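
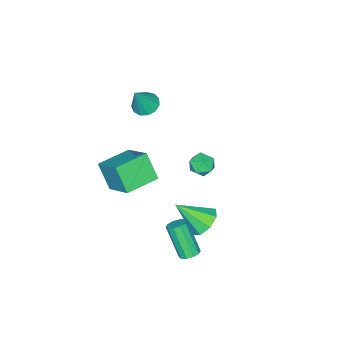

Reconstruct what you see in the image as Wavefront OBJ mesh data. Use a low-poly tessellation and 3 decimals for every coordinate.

v 1.597 4.597 -0.174
v 2.103 5.342 0.261
v 2.403 3.263 1.174
v 1.411 5.237 0.572
v 0.828 4.758 0.445
v 0.696 4.184 -0.043
v 1.091 3.852 -0.608
v 1.783 3.957 -0.919
v 2.366 4.436 -0.793
v 2.499 5.01 -0.304
v -2.909 -3.003 2.128
v -2.214 -3.284 1.748
v -2.011 -3.037 3.792
v -2.187 -2.811 1.743
v -2.39 -2.4 1.861
v -2.756 -2.18 2.063
v -3.172 -2.221 2.286
v -3.503 -2.511 2.459
v -3.646 -2.957 2.528
v -3.555 -3.418 2.469
v -3.259 -3.747 2.302
v -2.851 -3.84 2.08
v -2.462 -3.667 1.874
v 2.177 4.072 -3.011
v 2.613 3.682 -3.185
v 2.379 2.599 -1.343
v 1.943 2.988 -1.169
v 2.777 3.965 -2.998
v 2.544 2.881 -1.156
v 2.712 4.289 -2.815
v 2.479 3.205 -0.973
v 2.443 4.53 -2.708
v 2.209 3.446 -0.866
v 2.072 4.596 -2.716
v 1.838 3.512 -0.874
v 1.741 4.461 -2.837
v 1.507 3.378 -0.995
v 1.576 4.179 -3.024
v 1.343 3.095 -1.182
v 1.641 3.855 -3.207
v 1.408 2.771 -1.365
v 1.911 3.614 -3.314
v 1.677 2.53 -1.472
v 2.282 3.548 -3.306
v 2.048 2.464 -1.464
v -0.565 -2.353 0.104
v -0.02 -0.623 1.314
v -0.338 -1.372 -1.4
v 0.206 0.358 -0.19
v 1.394 -2.918 0.03
v 1.938 -1.188 1.24
v 1.62 -1.937 -1.474
v 2.165 -0.207 -0.264
v -4.232 0.839 -1.651
v -3.573 1.173 -2.095
v -3.907 -0.433 -2.125
v -3.248 -0.099 -2.569
v -3.22 -0.12 -1.707
v -3.421 0.666 -1.415
v -4.059 0.074 -2.805
v -4.26 0.86 -2.513
v -3.466 0.7 -2.809
v -2.948 0.58 -2.13
v -4.532 0.16 -2.09
v -4.014 0.04 -1.411
f 2 1 4
f 2 4 3
f 4 1 5
f 4 5 3
f 5 1 6
f 5 6 3
f 6 1 7
f 6 7 3
f 7 1 8
f 7 8 3
f 8 1 9
f 8 9 3
f 9 1 10
f 9 10 3
f 10 1 2
f 10 2 3
f 12 11 14
f 12 14 13
f 14 11 15
f 14 15 13
f 15 11 16
f 15 16 13
f 16 11 17
f 16 17 13
f 17 11 18
f 17 18 13
f 18 11 19
f 18 19 13
f 19 11 20
f 19 20 13
f 20 11 21
f 20 21 13
f 21 11 22
f 21 22 13
f 22 11 23
f 22 23 13
f 23 11 12
f 23 12 13
f 25 24 28
f 25 28 26
f 26 28 29
f 26 29 27
f 28 24 30
f 28 30 29
f 29 30 31
f 29 31 27
f 30 24 32
f 30 32 31
f 31 32 33
f 31 33 27
f 32 24 34
f 32 34 33
f 33 34 35
f 33 35 27
f 34 24 36
f 34 36 35
f 35 36 37
f 35 37 27
f 36 24 38
f 36 38 37
f 37 38 39
f 37 39 27
f 38 24 40
f 38 40 39
f 39 40 41
f 39 41 27
f 40 24 42
f 40 42 41
f 41 42 43
f 41 43 27
f 42 24 44
f 42 44 43
f 43 44 45
f 43 45 27
f 44 24 25
f 44 25 45
f 45 25 26
f 45 26 27
f 47 49 46
f 50 47 46
f 46 49 48
f 48 50 46
f 47 53 49
f 51 47 50
f 51 53 47
f 49 53 48
f 52 50 48
f 48 53 52
f 52 51 50
f 53 51 52
f 54 65 59
f 54 59 55
f 54 55 61
f 54 61 64
f 54 64 65
f 55 59 63
f 59 65 58
f 65 64 56
f 64 61 60
f 61 55 62
f 57 63 58
f 57 58 56
f 57 56 60
f 57 60 62
f 57 62 63
f 58 63 59
f 56 58 65
f 60 56 64
f 62 60 61
f 63 62 55



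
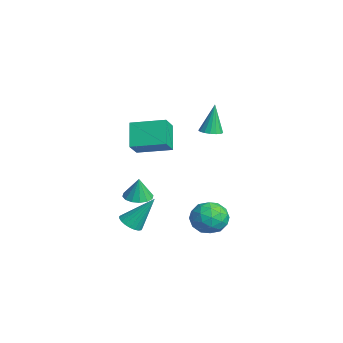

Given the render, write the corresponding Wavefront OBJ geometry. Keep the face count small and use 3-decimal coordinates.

v -0.734 -3.921 1.56
v -1.856 -3.618 2.745
v 0.127 -2.225 1.942
v -0.995 -1.922 3.127
v -0.005 -4.478 2.393
v -1.127 -4.175 3.578
v 0.856 -2.782 2.775
v -0.266 -2.479 3.96
v -3.61 0.941 1.125
v -3.168 0.462 1.28
v -3.91 1.259 2.975
v -2.99 0.728 1.263
v -2.954 1.043 1.215
v -3.068 1.335 1.146
v -3.306 1.536 1.073
v -3.614 1.602 1.011
v -3.921 1.516 0.976
v -4.157 1.298 0.975
v -4.267 0.999 1.009
v -4.227 0.686 1.069
v -4.045 0.432 1.142
v -3.764 0.295 1.211
v -3.447 0.306 1.261
v -4.004 -3.015 -3.462
v -3.177 -3.138 -3.537
v -3.876 -2.985 -2.098
v -3.228 -2.706 -3.542
v -3.487 -2.357 -3.526
v -3.884 -2.185 -3.492
v -4.314 -2.235 -3.45
v -4.661 -2.494 -3.411
v -4.832 -2.893 -3.386
v -4.781 -3.325 -3.381
v -4.522 -3.674 -3.398
v -4.125 -3.846 -3.432
v -3.695 -3.796 -3.473
v -3.348 -3.537 -3.512
v -2.184 -3.899 -4.432
v -1.537 -3.644 -4.713
v -1.896 -2.661 -2.648
v -1.742 -3.437 -4.824
v -2.023 -3.309 -4.867
v -2.332 -3.284 -4.835
v -2.616 -3.364 -4.733
v -2.824 -3.538 -4.579
v -2.923 -3.773 -4.4
v -2.893 -4.031 -4.226
v -2.741 -4.265 -4.088
v -2.492 -4.436 -4.009
v -2.19 -4.514 -4.004
v -1.887 -4.486 -4.072
v -1.636 -4.356 -4.203
v -1.479 -4.147 -4.373
v -1.444 -3.895 -4.554
v -0.457 1.032 -3.847
v 0.289 0.284 -4.234
v -1.589 -0.324 -3.406
v -0.843 -1.072 -3.793
v -0.62 -0.487 -2.858
v 0.079 0.351 -3.131
v -1.379 -0.391 -4.509
v -0.68 0.447 -4.782
v -0.281 -0.595 -4.643
v 0.188 -0.655 -3.623
v -1.488 0.615 -4.017
v -1.019 0.555 -2.997
v 0.015 0.777 -4.079
v -1.315 -0.817 -3.561
v -1.184 -0.473 -3.011
v -0.746 -0.913 -3.239
v -0.108 0.816 -3.431
v 0.331 0.377 -3.658
v -0.204 -0.077 -2.849
v -1.631 -0.417 -3.982
v -1.192 -0.856 -4.209
v -0.554 0.873 -4.401
v -0.116 0.433 -4.629
v -1.096 0.037 -4.791
v 0.118 -0.18 -4.547
v -0.547 -0.977 -4.288
v -0.862 -0.576 -4.709
v -0.451 -0.084 -4.869
v 0.394 -0.215 -3.947
v -0.271 -1.012 -3.688
v -0.14 -0.668 -3.138
v 0.271 -0.175 -3.299
v 0.059 -0.732 -4.188
v -1.029 0.972 -3.952
v -1.694 0.175 -3.693
v -1.571 0.135 -4.341
v -1.16 0.628 -4.502
v -0.753 0.937 -3.352
v -1.418 0.14 -3.093
v -0.849 0.044 -2.771
v -0.438 0.536 -2.931
v -1.359 0.692 -3.452
f 2 4 1
f 5 2 1
f 1 4 3
f 3 5 1
f 2 8 4
f 6 2 5
f 6 8 2
f 4 8 3
f 7 5 3
f 3 8 7
f 7 6 5
f 8 6 7
f 10 9 12
f 10 12 11
f 12 9 13
f 12 13 11
f 13 9 14
f 13 14 11
f 14 9 15
f 14 15 11
f 15 9 16
f 15 16 11
f 16 9 17
f 16 17 11
f 17 9 18
f 17 18 11
f 18 9 19
f 18 19 11
f 19 9 20
f 19 20 11
f 20 9 21
f 20 21 11
f 21 9 22
f 21 22 11
f 22 9 23
f 22 23 11
f 23 9 10
f 23 10 11
f 25 24 27
f 25 27 26
f 27 24 28
f 27 28 26
f 28 24 29
f 28 29 26
f 29 24 30
f 29 30 26
f 30 24 31
f 30 31 26
f 31 24 32
f 31 32 26
f 32 24 33
f 32 33 26
f 33 24 34
f 33 34 26
f 34 24 35
f 34 35 26
f 35 24 36
f 35 36 26
f 36 24 37
f 36 37 26
f 37 24 25
f 37 25 26
f 39 38 41
f 39 41 40
f 41 38 42
f 41 42 40
f 42 38 43
f 42 43 40
f 43 38 44
f 43 44 40
f 44 38 45
f 44 45 40
f 45 38 46
f 45 46 40
f 46 38 47
f 46 47 40
f 47 38 48
f 47 48 40
f 48 38 49
f 48 49 40
f 49 38 50
f 49 50 40
f 50 38 51
f 50 51 40
f 51 38 52
f 51 52 40
f 52 38 53
f 52 53 40
f 53 38 54
f 53 54 40
f 54 38 39
f 54 39 40
f 55 92 71
f 92 66 95
f 71 95 60
f 92 95 71
f 55 71 67
f 71 60 72
f 67 72 56
f 71 72 67
f 55 67 76
f 67 56 77
f 76 77 62
f 67 77 76
f 55 76 88
f 76 62 91
f 88 91 65
f 76 91 88
f 55 88 92
f 88 65 96
f 92 96 66
f 88 96 92
f 56 72 83
f 72 60 86
f 83 86 64
f 72 86 83
f 60 95 73
f 95 66 94
f 73 94 59
f 95 94 73
f 66 96 93
f 96 65 89
f 93 89 57
f 96 89 93
f 65 91 90
f 91 62 78
f 90 78 61
f 91 78 90
f 62 77 82
f 77 56 79
f 82 79 63
f 77 79 82
f 58 84 70
f 84 64 85
f 70 85 59
f 84 85 70
f 58 70 68
f 70 59 69
f 68 69 57
f 70 69 68
f 58 68 75
f 68 57 74
f 75 74 61
f 68 74 75
f 58 75 80
f 75 61 81
f 80 81 63
f 75 81 80
f 58 80 84
f 80 63 87
f 84 87 64
f 80 87 84
f 59 85 73
f 85 64 86
f 73 86 60
f 85 86 73
f 57 69 93
f 69 59 94
f 93 94 66
f 69 94 93
f 61 74 90
f 74 57 89
f 90 89 65
f 74 89 90
f 63 81 82
f 81 61 78
f 82 78 62
f 81 78 82
f 64 87 83
f 87 63 79
f 83 79 56
f 87 79 83



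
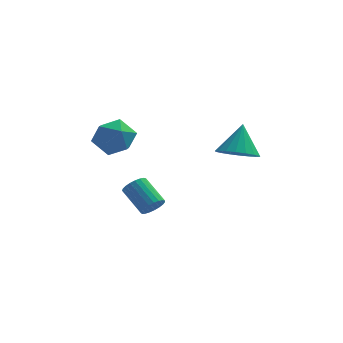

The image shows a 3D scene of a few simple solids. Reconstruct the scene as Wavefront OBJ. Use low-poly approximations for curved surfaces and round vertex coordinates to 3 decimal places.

v -2.341 -0.246 2.975
v -1.74 -0.517 2.419
v -3.34 -0.583 2.061
v -2.739 -0.854 1.505
v -2.883 -1.295 2.232
v -2.266 -1.086 2.797
v -2.814 -0.014 1.683
v -2.197 0.195 2.248
v -2.033 -0.374 1.62
v -2.076 -1.165 1.96
v -3.004 0.065 2.52
v -3.047 -0.726 2.86
v 1.779 -0.263 1.254
v 2.531 -0.562 1.306
v 1.981 0.443 2.386
v 2.577 -0.262 1.111
v 2.465 0.037 0.944
v 2.217 0.277 0.839
v 1.883 0.41 0.815
v 1.528 0.409 0.879
v 1.223 0.276 1.016
v 1.028 0.035 1.201
v 0.982 -0.265 1.396
v 1.094 -0.564 1.563
v 1.341 -0.804 1.669
v 1.676 -0.936 1.692
v 2.031 -0.936 1.629
v 2.336 -0.802 1.491
v -1.199 -0.349 -1.409
v -0.857 -0.386 -1.033
v -1.538 0.412 -0.335
v -1.881 0.449 -0.711
v -0.782 -0.223 -1.145
v -1.463 0.575 -0.447
v -0.778 -0.082 -1.303
v -1.459 0.716 -0.605
v -0.848 0.013 -1.48
v -1.529 0.811 -0.782
v -0.978 0.046 -1.644
v -1.659 0.844 -0.946
v -1.146 0.01 -1.767
v -1.827 0.808 -1.069
v -1.324 -0.088 -1.829
v -2.005 0.71 -1.131
v -1.48 -0.231 -1.818
v -2.161 0.567 -1.12
v -1.588 -0.394 -1.736
v -2.269 0.403 -1.038
v -1.628 -0.55 -1.598
v -2.31 0.248 -0.9
v -1.595 -0.671 -1.427
v -2.276 0.127 -0.729
v -1.493 -0.736 -1.253
v -2.174 0.062 -0.555
v -1.34 -0.734 -1.106
v -2.021 0.064 -0.408
v -1.163 -0.666 -1.011
v -1.844 0.132 -0.313
v -0.992 -0.543 -0.985
v -1.673 0.255 -0.287
f 1 12 6
f 1 6 2
f 1 2 8
f 1 8 11
f 1 11 12
f 2 6 10
f 6 12 5
f 12 11 3
f 11 8 7
f 8 2 9
f 4 10 5
f 4 5 3
f 4 3 7
f 4 7 9
f 4 9 10
f 5 10 6
f 3 5 12
f 7 3 11
f 9 7 8
f 10 9 2
f 14 13 16
f 14 16 15
f 16 13 17
f 16 17 15
f 17 13 18
f 17 18 15
f 18 13 19
f 18 19 15
f 19 13 20
f 19 20 15
f 20 13 21
f 20 21 15
f 21 13 22
f 21 22 15
f 22 13 23
f 22 23 15
f 23 13 24
f 23 24 15
f 24 13 25
f 24 25 15
f 25 13 26
f 25 26 15
f 26 13 27
f 26 27 15
f 27 13 28
f 27 28 15
f 28 13 14
f 28 14 15
f 30 29 33
f 30 33 31
f 31 33 34
f 31 34 32
f 33 29 35
f 33 35 34
f 34 35 36
f 34 36 32
f 35 29 37
f 35 37 36
f 36 37 38
f 36 38 32
f 37 29 39
f 37 39 38
f 38 39 40
f 38 40 32
f 39 29 41
f 39 41 40
f 40 41 42
f 40 42 32
f 41 29 43
f 41 43 42
f 42 43 44
f 42 44 32
f 43 29 45
f 43 45 44
f 44 45 46
f 44 46 32
f 45 29 47
f 45 47 46
f 46 47 48
f 46 48 32
f 47 29 49
f 47 49 48
f 48 49 50
f 48 50 32
f 49 29 51
f 49 51 50
f 50 51 52
f 50 52 32
f 51 29 53
f 51 53 52
f 52 53 54
f 52 54 32
f 53 29 55
f 53 55 54
f 54 55 56
f 54 56 32
f 55 29 57
f 55 57 56
f 56 57 58
f 56 58 32
f 57 29 59
f 57 59 58
f 58 59 60
f 58 60 32
f 59 29 30
f 59 30 60
f 60 30 31
f 60 31 32



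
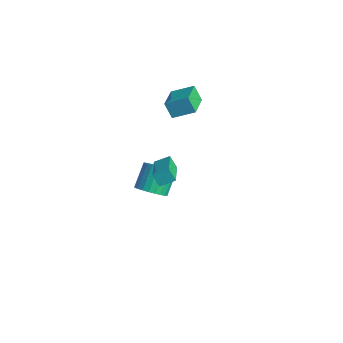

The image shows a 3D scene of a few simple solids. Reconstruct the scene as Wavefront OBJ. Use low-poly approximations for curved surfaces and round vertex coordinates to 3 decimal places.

v -1.506 -0.326 -4.19
v -0.6 -0.142 -3.865
v -1.268 0.811 -2.545
v -2.174 0.626 -2.87
v -0.655 0.152 -4.105
v -1.323 1.104 -2.784
v -0.839 0.372 -4.357
v -1.507 1.325 -3.036
v -1.125 0.487 -4.584
v -1.793 1.439 -3.263
v -1.469 0.477 -4.751
v -2.137 1.429 -3.43
v -1.818 0.345 -4.832
v -2.486 1.298 -3.512
v -2.12 0.111 -4.816
v -2.788 1.064 -3.496
v -2.329 -0.189 -4.705
v -2.997 0.763 -3.384
v -2.412 -0.511 -4.515
v -3.08 0.442 -3.195
v -2.357 -0.804 -4.276
v -3.025 0.148 -2.955
v -2.173 -1.025 -4.024
v -2.841 -0.072 -2.703
v -1.887 -1.139 -3.797
v -2.555 -0.187 -2.476
v -1.543 -1.129 -3.63
v -2.211 -0.177 -2.309
v -1.194 -0.998 -3.548
v -1.862 -0.045 -2.228
v -0.892 -0.764 -3.564
v -1.56 0.189 -2.244
v -0.683 -0.463 -3.676
v -1.351 0.489 -2.355
v -2.238 1.431 1.11
v -2.7 1.189 2.101
v -3.678 2.61 0.727
v -4.14 2.368 1.718
v -1.5 2.532 1.722
v -1.962 2.29 2.713
v -2.94 3.711 1.339
v -3.402 3.469 2.33
v 4.408 -3.226 3.052
v 4.712 -2.44 3.445
v 2.689 -2.253 2.434
v 2.993 -1.467 2.827
v 4.787 -3.013 2.333
v 5.091 -2.227 2.726
v 3.068 -2.04 1.715
v 3.372 -1.254 2.108
f 2 1 5
f 2 5 3
f 3 5 6
f 3 6 4
f 5 1 7
f 5 7 6
f 6 7 8
f 6 8 4
f 7 1 9
f 7 9 8
f 8 9 10
f 8 10 4
f 9 1 11
f 9 11 10
f 10 11 12
f 10 12 4
f 11 1 13
f 11 13 12
f 12 13 14
f 12 14 4
f 13 1 15
f 13 15 14
f 14 15 16
f 14 16 4
f 15 1 17
f 15 17 16
f 16 17 18
f 16 18 4
f 17 1 19
f 17 19 18
f 18 19 20
f 18 20 4
f 19 1 21
f 19 21 20
f 20 21 22
f 20 22 4
f 21 1 23
f 21 23 22
f 22 23 24
f 22 24 4
f 23 1 25
f 23 25 24
f 24 25 26
f 24 26 4
f 25 1 27
f 25 27 26
f 26 27 28
f 26 28 4
f 27 1 29
f 27 29 28
f 28 29 30
f 28 30 4
f 29 1 31
f 29 31 30
f 30 31 32
f 30 32 4
f 31 1 33
f 31 33 32
f 32 33 34
f 32 34 4
f 33 1 2
f 33 2 34
f 34 2 3
f 34 3 4
f 36 38 35
f 39 36 35
f 35 38 37
f 37 39 35
f 36 42 38
f 40 36 39
f 40 42 36
f 38 42 37
f 41 39 37
f 37 42 41
f 41 40 39
f 42 40 41
f 44 46 43
f 47 44 43
f 43 46 45
f 45 47 43
f 44 50 46
f 48 44 47
f 48 50 44
f 46 50 45
f 49 47 45
f 45 50 49
f 49 48 47
f 50 48 49



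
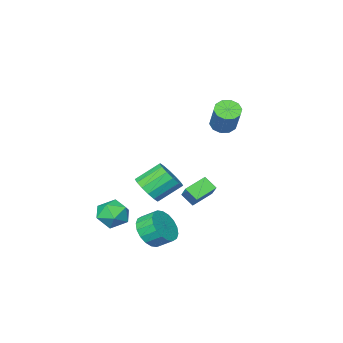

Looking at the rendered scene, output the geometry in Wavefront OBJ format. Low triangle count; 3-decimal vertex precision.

v -3.474 -0.97 1.807
v -3.018 -0.639 1.374
v -2.411 0.441 2.841
v -2.866 0.11 3.273
v -3.397 -0.417 1.368
v -2.79 0.663 2.835
v -3.805 -0.407 1.529
v -3.198 0.673 2.996
v -4.086 -0.611 1.796
v -3.479 0.469 3.263
v -4.134 -0.953 2.068
v -3.526 0.127 3.534
v -3.929 -1.301 2.239
v -3.322 -0.221 3.706
v -3.55 -1.523 2.245
v -2.943 -0.443 3.712
v -3.142 -1.533 2.084
v -2.535 -0.453 3.551
v -2.861 -1.329 1.817
v -2.254 -0.249 3.284
v -2.814 -0.987 1.546
v -2.206 0.093 3.012
v 2.261 0.41 -3.56
v 3.149 0.877 -3.441
v 2.706 1.577 -2.881
v 1.819 1.11 -3
v 2.984 1.069 -3.812
v 2.541 1.769 -3.252
v 2.675 1.131 -4.133
v 2.233 1.831 -3.573
v 2.285 1.051 -4.341
v 1.842 1.75 -3.78
v 1.89 0.843 -4.394
v 1.447 1.543 -3.833
v 1.568 0.549 -4.282
v 1.126 1.249 -3.721
v 1.384 0.228 -4.027
v 0.941 0.928 -3.466
v 1.374 -0.057 -3.679
v 0.931 0.643 -3.119
v 1.539 -0.249 -3.308
v 1.096 0.451 -2.748
v 1.847 -0.311 -2.987
v 1.405 0.389 -2.427
v 2.238 -0.23 -2.78
v 1.795 0.469 -2.219
v 2.633 -0.023 -2.727
v 2.19 0.677 -2.166
v 2.954 0.271 -2.839
v 2.512 0.971 -2.278
v 3.139 0.592 -3.094
v 2.696 1.292 -2.533
v -0.704 -3.699 -3.14
v -0.289 -4.145 -2.398
v -1.461 -3.607 -1.418
v -1.876 -3.161 -2.16
v -0.086 -3.692 -2.405
v -1.259 -3.154 -1.425
v -0.049 -3.24 -2.608
v -1.222 -2.702 -1.629
v -0.187 -2.911 -2.955
v -1.36 -2.373 -1.975
v -0.464 -2.794 -3.35
v -1.637 -2.255 -2.371
v -0.805 -2.919 -3.69
v -1.977 -2.38 -2.71
v -1.119 -3.253 -3.882
v -2.291 -2.715 -2.902
v -1.321 -3.706 -3.875
v -2.494 -3.168 -2.895
v -1.358 -4.158 -3.671
v -2.531 -3.62 -2.692
v -1.22 -4.487 -3.325
v -2.393 -3.949 -2.345
v -0.943 -4.605 -2.929
v -2.116 -4.066 -1.95
v -0.603 -4.48 -2.59
v -1.775 -3.941 -1.61
v 1.034 -2.902 -3.736
v 1.616 -2.355 -3.153
v 2.324 -3.605 -4.367
v 2.906 -3.058 -3.784
v 2.336 -3.763 -3.391
v 1.539 -3.329 -3.001
v 2.401 -2.631 -4.519
v 1.604 -2.197 -4.129
v 2.461 -2.188 -3.637
v 2.421 -2.888 -2.94
v 1.519 -3.072 -4.58
v 1.479 -3.772 -3.883
v -0.467 0.985 -0.81
v 0.076 1.98 0.126
v -0.664 1.613 -1.363
v -0.121 2.608 -0.428
v 0.641 0.872 -1.332
v 1.184 1.867 -0.397
v 0.444 1.5 -1.886
v 0.987 2.495 -0.95
f 2 1 5
f 2 5 3
f 3 5 6
f 3 6 4
f 5 1 7
f 5 7 6
f 6 7 8
f 6 8 4
f 7 1 9
f 7 9 8
f 8 9 10
f 8 10 4
f 9 1 11
f 9 11 10
f 10 11 12
f 10 12 4
f 11 1 13
f 11 13 12
f 12 13 14
f 12 14 4
f 13 1 15
f 13 15 14
f 14 15 16
f 14 16 4
f 15 1 17
f 15 17 16
f 16 17 18
f 16 18 4
f 17 1 19
f 17 19 18
f 18 19 20
f 18 20 4
f 19 1 21
f 19 21 20
f 20 21 22
f 20 22 4
f 21 1 2
f 21 2 22
f 22 2 3
f 22 3 4
f 24 23 27
f 24 27 25
f 25 27 28
f 25 28 26
f 27 23 29
f 27 29 28
f 28 29 30
f 28 30 26
f 29 23 31
f 29 31 30
f 30 31 32
f 30 32 26
f 31 23 33
f 31 33 32
f 32 33 34
f 32 34 26
f 33 23 35
f 33 35 34
f 34 35 36
f 34 36 26
f 35 23 37
f 35 37 36
f 36 37 38
f 36 38 26
f 37 23 39
f 37 39 38
f 38 39 40
f 38 40 26
f 39 23 41
f 39 41 40
f 40 41 42
f 40 42 26
f 41 23 43
f 41 43 42
f 42 43 44
f 42 44 26
f 43 23 45
f 43 45 44
f 44 45 46
f 44 46 26
f 45 23 47
f 45 47 46
f 46 47 48
f 46 48 26
f 47 23 49
f 47 49 48
f 48 49 50
f 48 50 26
f 49 23 51
f 49 51 50
f 50 51 52
f 50 52 26
f 51 23 24
f 51 24 52
f 52 24 25
f 52 25 26
f 54 53 57
f 54 57 55
f 55 57 58
f 55 58 56
f 57 53 59
f 57 59 58
f 58 59 60
f 58 60 56
f 59 53 61
f 59 61 60
f 60 61 62
f 60 62 56
f 61 53 63
f 61 63 62
f 62 63 64
f 62 64 56
f 63 53 65
f 63 65 64
f 64 65 66
f 64 66 56
f 65 53 67
f 65 67 66
f 66 67 68
f 66 68 56
f 67 53 69
f 67 69 68
f 68 69 70
f 68 70 56
f 69 53 71
f 69 71 70
f 70 71 72
f 70 72 56
f 71 53 73
f 71 73 72
f 72 73 74
f 72 74 56
f 73 53 75
f 73 75 74
f 74 75 76
f 74 76 56
f 75 53 77
f 75 77 76
f 76 77 78
f 76 78 56
f 77 53 54
f 77 54 78
f 78 54 55
f 78 55 56
f 79 90 84
f 79 84 80
f 79 80 86
f 79 86 89
f 79 89 90
f 80 84 88
f 84 90 83
f 90 89 81
f 89 86 85
f 86 80 87
f 82 88 83
f 82 83 81
f 82 81 85
f 82 85 87
f 82 87 88
f 83 88 84
f 81 83 90
f 85 81 89
f 87 85 86
f 88 87 80
f 92 94 91
f 95 92 91
f 91 94 93
f 93 95 91
f 92 98 94
f 96 92 95
f 96 98 92
f 94 98 93
f 97 95 93
f 93 98 97
f 97 96 95
f 98 96 97



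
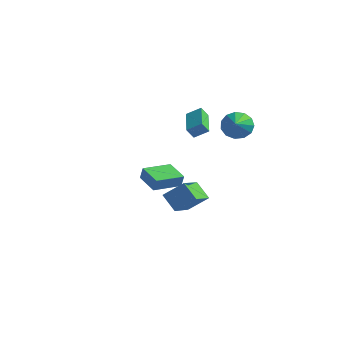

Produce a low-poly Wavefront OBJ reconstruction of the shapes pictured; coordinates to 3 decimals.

v 1.262 4.441 2.306
v 1.944 5.1 2.821
v 1.998 2.779 3.454
v 1.43 5.097 3.147
v 0.862 4.886 3.205
v 0.421 4.533 2.978
v 0.247 4.151 2.537
v 0.395 3.861 2.023
v 0.819 3.755 1.598
v 1.382 3.867 1.399
v 1.908 4.161 1.487
v 2.228 4.544 1.835
v 2.242 4.894 2.332
v 2.335 -5.318 0.01
v 1.301 -4.97 0.887
v 2.137 -3.39 -0.989
v 1.103 -3.042 -0.111
v 3.417 -4.678 1.031
v 2.383 -4.33 1.909
v 3.219 -2.75 0.033
v 2.185 -2.402 0.91
v -4.587 2.161 -3.111
v -4.394 2.193 -2.192
v -3.606 4.02 -3.382
v -3.413 4.053 -2.463
v -3.087 1.327 -3.397
v -2.894 1.36 -2.478
v -2.106 3.187 -3.668
v -1.913 3.219 -2.749
v -0.964 2.706 2.881
v -1.314 2.403 3.594
v -0.114 3.126 3.476
v -0.464 2.823 4.189
v 0.124 0.857 2.631
v -0.226 0.554 3.344
v 0.974 1.277 3.226
v 0.624 0.974 3.939
f 2 1 4
f 2 4 3
f 4 1 5
f 4 5 3
f 5 1 6
f 5 6 3
f 6 1 7
f 6 7 3
f 7 1 8
f 7 8 3
f 8 1 9
f 8 9 3
f 9 1 10
f 9 10 3
f 10 1 11
f 10 11 3
f 11 1 12
f 11 12 3
f 12 1 13
f 12 13 3
f 13 1 2
f 13 2 3
f 15 17 14
f 18 15 14
f 14 17 16
f 16 18 14
f 15 21 17
f 19 15 18
f 19 21 15
f 17 21 16
f 20 18 16
f 16 21 20
f 20 19 18
f 21 19 20
f 23 25 22
f 26 23 22
f 22 25 24
f 24 26 22
f 23 29 25
f 27 23 26
f 27 29 23
f 25 29 24
f 28 26 24
f 24 29 28
f 28 27 26
f 29 27 28
f 31 33 30
f 34 31 30
f 30 33 32
f 32 34 30
f 31 37 33
f 35 31 34
f 35 37 31
f 33 37 32
f 36 34 32
f 32 37 36
f 36 35 34
f 37 35 36



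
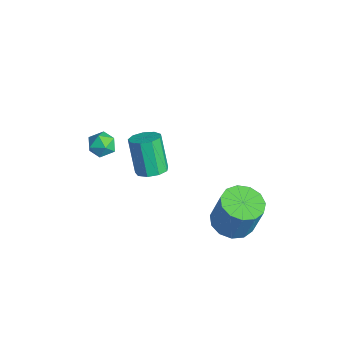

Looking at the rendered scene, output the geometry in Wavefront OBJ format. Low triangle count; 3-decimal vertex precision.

v 1.104 -0.25 -0.681
v 1.669 -0.659 -0.433
v 0.9 -0.699 1.249
v 0.336 -0.29 1.001
v 1.772 -0.167 -0.374
v 1.004 -0.207 1.308
v 1.563 0.286 -0.459
v 0.795 0.246 1.223
v 1.139 0.488 -0.648
v 0.371 0.449 1.035
v 0.699 0.345 -0.852
v -0.069 0.305 0.83
v 0.448 -0.077 -0.977
v -0.32 -0.116 0.706
v 0.504 -0.58 -0.963
v -0.264 -0.619 0.72
v 0.841 -0.928 -0.817
v 0.073 -0.968 0.865
v 1.301 -0.96 -0.608
v 0.533 -0.999 1.074
v 2.675 2.933 -4.125
v 3.257 2.085 -4.161
v 3.768 2.358 -2.351
v 3.185 3.207 -2.315
v 3.599 2.525 -4.324
v 4.11 2.798 -2.514
v 3.647 3.094 -4.424
v 4.158 3.368 -2.614
v 3.386 3.613 -4.428
v 3.897 3.887 -2.619
v 2.9 3.915 -4.337
v 3.411 4.189 -2.527
v 2.342 3.906 -4.178
v 2.852 4.18 -2.369
v 1.889 3.588 -4.002
v 2.4 3.862 -2.193
v 1.686 3.062 -3.865
v 2.197 3.336 -2.056
v 1.797 2.495 -3.811
v 2.308 2.769 -2.001
v 2.186 2.067 -3.856
v 2.697 2.341 -2.046
v 2.731 1.914 -3.986
v 3.241 2.188 -2.177
v -3.258 -1.257 -2.259
v -2.847 -0.646 -2.135
v -2.413 -1.934 -1.725
v -2.002 -1.323 -1.601
v -2.644 -1.423 -1.233
v -3.166 -1.004 -1.563
v -2.094 -1.576 -2.297
v -2.616 -1.157 -2.627
v -2.128 -0.843 -2.158
v -2.468 -0.749 -1.5
v -2.792 -1.831 -2.36
v -3.132 -1.737 -1.702
f 2 1 5
f 2 5 3
f 3 5 6
f 3 6 4
f 5 1 7
f 5 7 6
f 6 7 8
f 6 8 4
f 7 1 9
f 7 9 8
f 8 9 10
f 8 10 4
f 9 1 11
f 9 11 10
f 10 11 12
f 10 12 4
f 11 1 13
f 11 13 12
f 12 13 14
f 12 14 4
f 13 1 15
f 13 15 14
f 14 15 16
f 14 16 4
f 15 1 17
f 15 17 16
f 16 17 18
f 16 18 4
f 17 1 19
f 17 19 18
f 18 19 20
f 18 20 4
f 19 1 2
f 19 2 20
f 20 2 3
f 20 3 4
f 22 21 25
f 22 25 23
f 23 25 26
f 23 26 24
f 25 21 27
f 25 27 26
f 26 27 28
f 26 28 24
f 27 21 29
f 27 29 28
f 28 29 30
f 28 30 24
f 29 21 31
f 29 31 30
f 30 31 32
f 30 32 24
f 31 21 33
f 31 33 32
f 32 33 34
f 32 34 24
f 33 21 35
f 33 35 34
f 34 35 36
f 34 36 24
f 35 21 37
f 35 37 36
f 36 37 38
f 36 38 24
f 37 21 39
f 37 39 38
f 38 39 40
f 38 40 24
f 39 21 41
f 39 41 40
f 40 41 42
f 40 42 24
f 41 21 43
f 41 43 42
f 42 43 44
f 42 44 24
f 43 21 22
f 43 22 44
f 44 22 23
f 44 23 24
f 45 56 50
f 45 50 46
f 45 46 52
f 45 52 55
f 45 55 56
f 46 50 54
f 50 56 49
f 56 55 47
f 55 52 51
f 52 46 53
f 48 54 49
f 48 49 47
f 48 47 51
f 48 51 53
f 48 53 54
f 49 54 50
f 47 49 56
f 51 47 55
f 53 51 52
f 54 53 46



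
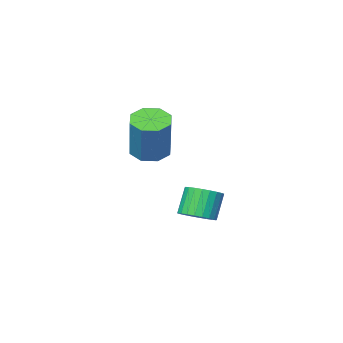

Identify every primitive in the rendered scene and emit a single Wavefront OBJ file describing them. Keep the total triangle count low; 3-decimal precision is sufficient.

v -2.971 3.201 -0.758
v -2.451 2.729 -0.656
v -2.948 2.407 0.399
v -3.469 2.879 0.298
v -2.343 2.955 -0.537
v -2.84 2.633 0.518
v -2.331 3.218 -0.451
v -2.828 2.896 0.604
v -2.417 3.479 -0.412
v -2.914 3.156 0.644
v -2.587 3.697 -0.425
v -3.084 3.374 0.63
v -2.816 3.84 -0.489
v -3.313 3.517 0.566
v -3.068 3.885 -0.594
v -3.565 3.563 0.461
v -3.306 3.827 -0.724
v -3.803 3.504 0.331
v -3.492 3.673 -0.859
v -3.989 3.351 0.196
v -3.6 3.447 -0.978
v -4.097 3.125 0.077
v -3.612 3.184 -1.064
v -4.109 2.862 -0.009
v -3.526 2.924 -1.104
v -4.023 2.601 -0.048
v -3.356 2.706 -1.09
v -3.853 2.383 -0.035
v -3.127 2.563 -1.026
v -3.624 2.24 0.029
v -2.875 2.517 -0.921
v -3.372 2.195 0.134
v -2.637 2.576 -0.791
v -3.134 2.253 0.264
v -1.364 2.747 2.667
v -0.787 3.134 2.386
v -0.418 3.84 4.111
v -0.996 3.453 4.393
v -1.278 3.43 2.37
v -0.909 4.136 4.095
v -1.82 3.326 2.528
v -1.451 4.032 4.253
v -2.095 2.883 2.768
v -1.726 3.589 4.493
v -1.942 2.36 2.949
v -1.573 3.066 4.674
v -1.451 2.064 2.965
v -1.082 2.77 4.69
v -0.909 2.168 2.807
v -0.54 2.874 4.532
v -0.634 2.611 2.567
v -0.265 3.317 4.292
f 2 1 5
f 2 5 3
f 3 5 6
f 3 6 4
f 5 1 7
f 5 7 6
f 6 7 8
f 6 8 4
f 7 1 9
f 7 9 8
f 8 9 10
f 8 10 4
f 9 1 11
f 9 11 10
f 10 11 12
f 10 12 4
f 11 1 13
f 11 13 12
f 12 13 14
f 12 14 4
f 13 1 15
f 13 15 14
f 14 15 16
f 14 16 4
f 15 1 17
f 15 17 16
f 16 17 18
f 16 18 4
f 17 1 19
f 17 19 18
f 18 19 20
f 18 20 4
f 19 1 21
f 19 21 20
f 20 21 22
f 20 22 4
f 21 1 23
f 21 23 22
f 22 23 24
f 22 24 4
f 23 1 25
f 23 25 24
f 24 25 26
f 24 26 4
f 25 1 27
f 25 27 26
f 26 27 28
f 26 28 4
f 27 1 29
f 27 29 28
f 28 29 30
f 28 30 4
f 29 1 31
f 29 31 30
f 30 31 32
f 30 32 4
f 31 1 33
f 31 33 32
f 32 33 34
f 32 34 4
f 33 1 2
f 33 2 34
f 34 2 3
f 34 3 4
f 36 35 39
f 36 39 37
f 37 39 40
f 37 40 38
f 39 35 41
f 39 41 40
f 40 41 42
f 40 42 38
f 41 35 43
f 41 43 42
f 42 43 44
f 42 44 38
f 43 35 45
f 43 45 44
f 44 45 46
f 44 46 38
f 45 35 47
f 45 47 46
f 46 47 48
f 46 48 38
f 47 35 49
f 47 49 48
f 48 49 50
f 48 50 38
f 49 35 51
f 49 51 50
f 50 51 52
f 50 52 38
f 51 35 36
f 51 36 52
f 52 36 37
f 52 37 38



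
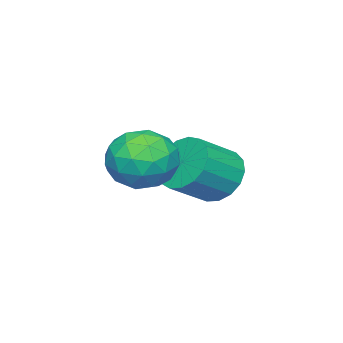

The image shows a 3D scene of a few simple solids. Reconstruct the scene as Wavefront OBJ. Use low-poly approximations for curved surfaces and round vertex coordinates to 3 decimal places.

v -1.885 1.204 1.794
v -1.555 0.681 0.983
v -0.345 0.154 1.814
v -0.675 0.676 2.626
v -1.336 1.115 0.939
v -0.126 0.588 1.77
v -1.243 1.569 1.091
v -0.033 1.042 1.923
v -1.297 1.94 1.405
v -0.086 1.413 2.236
v -1.485 2.142 1.807
v -0.275 1.615 2.638
v -1.765 2.129 2.207
v -0.555 1.602 3.038
v -2.073 1.904 2.512
v -0.863 1.377 3.343
v -2.338 1.518 2.653
v -1.127 0.991 3.484
v -2.498 1.061 2.597
v -1.288 0.534 3.428
v -2.519 0.636 2.357
v -1.308 0.109 3.188
v -2.394 0.341 1.989
v -1.184 -0.186 2.82
v -2.153 0.244 1.575
v -0.942 -0.283 2.407
v -1.85 0.367 1.213
v -0.64 -0.161 2.044
v 1.14 1.387 2.71
v 2.007 0.657 2.649
v 0.333 0.323 3.971
v 1.2 -0.407 3.91
v 1.355 0.621 4.366
v 1.854 1.279 3.586
v 0.486 -0.299 3.034
v 0.985 0.359 2.254
v 1.603 -0.385 2.849
v 2.14 0.183 3.672
v 0.2 0.797 2.948
v 0.737 1.365 3.771
v 1.645 1.116 2.569
v 0.695 -0.136 4.051
v 0.786 0.469 4.319
v 1.296 0.039 4.283
v 1.554 1.481 3.12
v 2.064 1.052 3.084
v 1.681 1.031 4.093
v 0.276 -0.072 3.536
v 0.786 -0.501 3.5
v 1.044 0.941 2.337
v 1.554 0.511 2.301
v 0.659 -0.051 2.527
v 1.917 0.074 2.65
v 1.442 -0.552 3.392
v 1.023 -0.488 2.876
v 1.316 -0.101 2.418
v 2.232 0.408 3.134
v 1.758 -0.218 3.876
v 1.849 0.387 4.144
v 2.142 0.773 3.685
v 1.995 -0.205 3.252
v 0.582 1.198 2.744
v 0.108 0.572 3.486
v 0.198 0.207 2.935
v 0.491 0.593 2.476
v 0.898 1.532 3.228
v 0.423 0.906 3.97
v 1.024 1.081 4.202
v 1.317 1.468 3.744
v 0.345 1.185 3.368
f 2 1 5
f 2 5 3
f 3 5 6
f 3 6 4
f 5 1 7
f 5 7 6
f 6 7 8
f 6 8 4
f 7 1 9
f 7 9 8
f 8 9 10
f 8 10 4
f 9 1 11
f 9 11 10
f 10 11 12
f 10 12 4
f 11 1 13
f 11 13 12
f 12 13 14
f 12 14 4
f 13 1 15
f 13 15 14
f 14 15 16
f 14 16 4
f 15 1 17
f 15 17 16
f 16 17 18
f 16 18 4
f 17 1 19
f 17 19 18
f 18 19 20
f 18 20 4
f 19 1 21
f 19 21 20
f 20 21 22
f 20 22 4
f 21 1 23
f 21 23 22
f 22 23 24
f 22 24 4
f 23 1 25
f 23 25 24
f 24 25 26
f 24 26 4
f 25 1 27
f 25 27 26
f 26 27 28
f 26 28 4
f 27 1 2
f 27 2 28
f 28 2 3
f 28 3 4
f 29 66 45
f 66 40 69
f 45 69 34
f 66 69 45
f 29 45 41
f 45 34 46
f 41 46 30
f 45 46 41
f 29 41 50
f 41 30 51
f 50 51 36
f 41 51 50
f 29 50 62
f 50 36 65
f 62 65 39
f 50 65 62
f 29 62 66
f 62 39 70
f 66 70 40
f 62 70 66
f 30 46 57
f 46 34 60
f 57 60 38
f 46 60 57
f 34 69 47
f 69 40 68
f 47 68 33
f 69 68 47
f 40 70 67
f 70 39 63
f 67 63 31
f 70 63 67
f 39 65 64
f 65 36 52
f 64 52 35
f 65 52 64
f 36 51 56
f 51 30 53
f 56 53 37
f 51 53 56
f 32 58 44
f 58 38 59
f 44 59 33
f 58 59 44
f 32 44 42
f 44 33 43
f 42 43 31
f 44 43 42
f 32 42 49
f 42 31 48
f 49 48 35
f 42 48 49
f 32 49 54
f 49 35 55
f 54 55 37
f 49 55 54
f 32 54 58
f 54 37 61
f 58 61 38
f 54 61 58
f 33 59 47
f 59 38 60
f 47 60 34
f 59 60 47
f 31 43 67
f 43 33 68
f 67 68 40
f 43 68 67
f 35 48 64
f 48 31 63
f 64 63 39
f 48 63 64
f 37 55 56
f 55 35 52
f 56 52 36
f 55 52 56
f 38 61 57
f 61 37 53
f 57 53 30
f 61 53 57



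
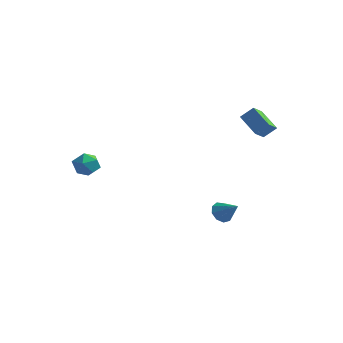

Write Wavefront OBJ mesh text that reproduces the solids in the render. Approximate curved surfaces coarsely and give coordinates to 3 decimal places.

v -4.603 -2.206 0.771
v -3.84 -1.926 0.884
v -4.12 -3.254 0.116
v -3.357 -2.974 0.229
v -3.792 -3.252 0.867
v -4.09 -2.604 1.272
v -3.87 -2.576 -0.272
v -4.168 -1.928 0.133
v -3.387 -2.155 0.24
v -3.339 -2.572 0.944
v -4.621 -2.608 0.056
v -4.573 -3.025 0.76
v 1.76 1.423 -3.339
v 2.195 1.495 -3.884
v 2.8 1.197 -2.541
v 2.125 1.919 -3.673
v 1.885 2.111 -3.306
v 1.586 1.981 -2.955
v 1.369 1.59 -2.783
v 1.336 1.121 -2.872
v 1.501 0.793 -3.18
v 1.787 0.76 -3.562
v 2.061 1.037 -3.84
v 2.259 3.358 2.726
v 2.186 2.532 3.266
v 2.84 3.719 3.356
v 2.766 2.893 3.897
v 3.434 2.767 1.983
v 3.36 1.941 2.524
v 4.014 3.128 2.614
v 3.941 2.302 3.154
f 1 12 6
f 1 6 2
f 1 2 8
f 1 8 11
f 1 11 12
f 2 6 10
f 6 12 5
f 12 11 3
f 11 8 7
f 8 2 9
f 4 10 5
f 4 5 3
f 4 3 7
f 4 7 9
f 4 9 10
f 5 10 6
f 3 5 12
f 7 3 11
f 9 7 8
f 10 9 2
f 14 13 16
f 14 16 15
f 16 13 17
f 16 17 15
f 17 13 18
f 17 18 15
f 18 13 19
f 18 19 15
f 19 13 20
f 19 20 15
f 20 13 21
f 20 21 15
f 21 13 22
f 21 22 15
f 22 13 23
f 22 23 15
f 23 13 14
f 23 14 15
f 25 27 24
f 28 25 24
f 24 27 26
f 26 28 24
f 25 31 27
f 29 25 28
f 29 31 25
f 27 31 26
f 30 28 26
f 26 31 30
f 30 29 28
f 31 29 30



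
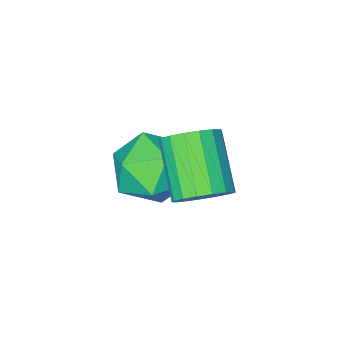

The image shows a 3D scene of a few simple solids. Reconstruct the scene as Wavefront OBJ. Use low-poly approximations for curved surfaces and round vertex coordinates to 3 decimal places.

v -0.688 1.375 -1.459
v -0.314 1.68 -0.924
v -0.739 0.45 0.074
v -1.112 0.145 -0.461
v -0.63 1.815 -0.892
v -1.054 0.585 0.106
v -0.958 1.849 -0.99
v -1.383 0.619 0.008
v -1.225 1.775 -1.195
v -1.65 0.545 -0.197
v -1.369 1.609 -1.461
v -1.793 0.379 -0.463
v -1.356 1.389 -1.726
v -1.781 0.159 -0.728
v -1.191 1.166 -1.93
v -1.615 -0.064 -0.932
v -0.91 0.991 -2.026
v -1.335 -0.239 -1.028
v -0.578 0.904 -1.993
v -1.003 -0.326 -0.994
v -0.271 0.925 -1.837
v -0.696 -0.305 -0.838
v -0.06 1.049 -1.594
v -0.485 -0.181 -0.596
v 0.007 1.247 -1.321
v -0.417 0.017 -0.323
v -0.084 1.475 -1.079
v -0.509 0.245 -0.081
v -1.757 -1.063 -2.201
v -0.914 -0.508 -1.81
v -0.766 -1.632 -3.53
v 0.077 -1.077 -3.139
v -0.296 -1.942 -2.605
v -0.908 -1.591 -1.784
v -0.772 -0.549 -3.556
v -1.384 -0.198 -2.735
v -0.305 -0.19 -2.647
v -0.011 -1.052 -2.059
v -1.669 -1.088 -3.281
v -1.375 -1.95 -2.693
f 2 1 5
f 2 5 3
f 3 5 6
f 3 6 4
f 5 1 7
f 5 7 6
f 6 7 8
f 6 8 4
f 7 1 9
f 7 9 8
f 8 9 10
f 8 10 4
f 9 1 11
f 9 11 10
f 10 11 12
f 10 12 4
f 11 1 13
f 11 13 12
f 12 13 14
f 12 14 4
f 13 1 15
f 13 15 14
f 14 15 16
f 14 16 4
f 15 1 17
f 15 17 16
f 16 17 18
f 16 18 4
f 17 1 19
f 17 19 18
f 18 19 20
f 18 20 4
f 19 1 21
f 19 21 20
f 20 21 22
f 20 22 4
f 21 1 23
f 21 23 22
f 22 23 24
f 22 24 4
f 23 1 25
f 23 25 24
f 24 25 26
f 24 26 4
f 25 1 27
f 25 27 26
f 26 27 28
f 26 28 4
f 27 1 2
f 27 2 28
f 28 2 3
f 28 3 4
f 29 40 34
f 29 34 30
f 29 30 36
f 29 36 39
f 29 39 40
f 30 34 38
f 34 40 33
f 40 39 31
f 39 36 35
f 36 30 37
f 32 38 33
f 32 33 31
f 32 31 35
f 32 35 37
f 32 37 38
f 33 38 34
f 31 33 40
f 35 31 39
f 37 35 36
f 38 37 30



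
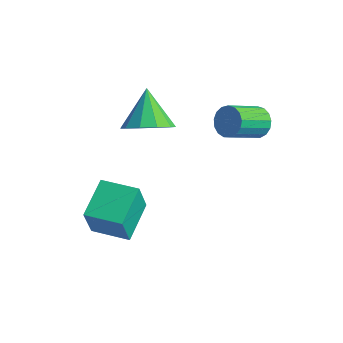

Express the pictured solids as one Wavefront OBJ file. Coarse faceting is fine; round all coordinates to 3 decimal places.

v -1.267 0.874 0.726
v -0.431 1.541 0.728
v -2.093 1.906 1.934
v -0.854 1.746 0.264
v -1.436 1.618 -0.024
v -1.953 1.206 -0.026
v -2.208 0.667 0.26
v -2.104 0.207 0.724
v -1.68 0.002 1.188
v -1.099 0.13 1.476
v -0.582 0.542 1.478
v -0.327 1.081 1.192
v 1.811 3.826 0.475
v 2.24 3.409 0.074
v 1.779 2.038 1.005
v 1.349 2.454 1.405
v 2.444 3.515 0.331
v 1.982 2.144 1.262
v 2.503 3.692 0.621
v 2.041 2.321 1.551
v 2.403 3.899 0.877
v 1.941 2.528 1.808
v 2.168 4.09 1.042
v 1.706 2.719 1.972
v 1.851 4.22 1.076
v 1.389 2.849 2.006
v 1.524 4.26 0.972
v 1.062 2.889 1.903
v 1.264 4.2 0.755
v 0.802 2.829 1.685
v 1.128 4.055 0.474
v 0.666 2.683 1.404
v 1.149 3.857 0.192
v 0.688 2.486 1.123
v 1.322 3.651 -0.024
v 0.86 2.28 0.906
v 1.607 3.486 -0.126
v 1.145 2.115 0.804
v 1.938 3.399 -0.091
v 1.476 2.028 0.839
v -2.161 -1.717 -4.502
v -2.136 -2.188 -2.921
v -2.612 -0.029 -3.993
v -2.588 -0.5 -2.411
v -0.572 -1.32 -4.409
v -0.548 -1.791 -2.827
v -1.024 0.368 -3.899
v -0.999 -0.103 -2.318
f 2 1 4
f 2 4 3
f 4 1 5
f 4 5 3
f 5 1 6
f 5 6 3
f 6 1 7
f 6 7 3
f 7 1 8
f 7 8 3
f 8 1 9
f 8 9 3
f 9 1 10
f 9 10 3
f 10 1 11
f 10 11 3
f 11 1 12
f 11 12 3
f 12 1 2
f 12 2 3
f 14 13 17
f 14 17 15
f 15 17 18
f 15 18 16
f 17 13 19
f 17 19 18
f 18 19 20
f 18 20 16
f 19 13 21
f 19 21 20
f 20 21 22
f 20 22 16
f 21 13 23
f 21 23 22
f 22 23 24
f 22 24 16
f 23 13 25
f 23 25 24
f 24 25 26
f 24 26 16
f 25 13 27
f 25 27 26
f 26 27 28
f 26 28 16
f 27 13 29
f 27 29 28
f 28 29 30
f 28 30 16
f 29 13 31
f 29 31 30
f 30 31 32
f 30 32 16
f 31 13 33
f 31 33 32
f 32 33 34
f 32 34 16
f 33 13 35
f 33 35 34
f 34 35 36
f 34 36 16
f 35 13 37
f 35 37 36
f 36 37 38
f 36 38 16
f 37 13 39
f 37 39 38
f 38 39 40
f 38 40 16
f 39 13 14
f 39 14 40
f 40 14 15
f 40 15 16
f 42 44 41
f 45 42 41
f 41 44 43
f 43 45 41
f 42 48 44
f 46 42 45
f 46 48 42
f 44 48 43
f 47 45 43
f 43 48 47
f 47 46 45
f 48 46 47



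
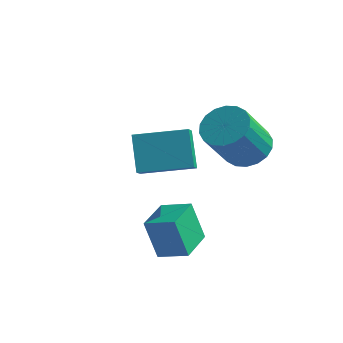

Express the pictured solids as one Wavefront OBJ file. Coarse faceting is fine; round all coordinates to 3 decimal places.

v -4.301 1.702 -1.539
v -4.072 0.997 -0.961
v -2.35 2.645 -1.162
v -2.121 1.94 -0.583
v -3.599 0.8 -2.917
v -3.37 0.095 -2.338
v -1.648 1.743 -2.539
v -1.419 1.038 -1.961
v 0.368 1.956 -0.792
v 0.878 2.643 -0.218
v 0.502 1.431 1.566
v -0.008 0.744 0.992
v 0.447 2.798 -0.204
v 0.07 1.586 1.581
v 0.001 2.786 -0.306
v -0.376 1.574 1.478
v -0.373 2.61 -0.505
v -0.75 1.398 1.28
v -0.6 2.305 -0.76
v -0.977 1.093 1.025
v -0.635 1.93 -1.022
v -1.012 0.718 0.763
v -0.472 1.56 -1.238
v -0.848 0.349 0.546
v -0.142 1.269 -1.366
v -0.518 0.057 0.418
v 0.29 1.114 -1.381
v -0.087 -0.098 0.404
v 0.736 1.126 -1.278
v 0.359 -0.086 0.506
v 1.11 1.302 -1.08
v 0.733 0.09 0.705
v 1.337 1.607 -0.825
v 0.96 0.395 0.96
v 1.372 1.982 -0.563
v 0.995 0.77 1.222
v 1.208 2.351 -0.346
v 0.832 1.14 1.438
v -0.564 -3.402 -3.758
v -1.14 -3.375 -2.148
v -0.701 -1.85 -3.833
v -1.277 -1.823 -2.223
v 0.617 -3.277 -3.337
v 0.041 -3.25 -1.727
v 0.48 -1.725 -3.412
v -0.096 -1.698 -1.802
f 2 4 1
f 5 2 1
f 1 4 3
f 3 5 1
f 2 8 4
f 6 2 5
f 6 8 2
f 4 8 3
f 7 5 3
f 3 8 7
f 7 6 5
f 8 6 7
f 10 9 13
f 10 13 11
f 11 13 14
f 11 14 12
f 13 9 15
f 13 15 14
f 14 15 16
f 14 16 12
f 15 9 17
f 15 17 16
f 16 17 18
f 16 18 12
f 17 9 19
f 17 19 18
f 18 19 20
f 18 20 12
f 19 9 21
f 19 21 20
f 20 21 22
f 20 22 12
f 21 9 23
f 21 23 22
f 22 23 24
f 22 24 12
f 23 9 25
f 23 25 24
f 24 25 26
f 24 26 12
f 25 9 27
f 25 27 26
f 26 27 28
f 26 28 12
f 27 9 29
f 27 29 28
f 28 29 30
f 28 30 12
f 29 9 31
f 29 31 30
f 30 31 32
f 30 32 12
f 31 9 33
f 31 33 32
f 32 33 34
f 32 34 12
f 33 9 35
f 33 35 34
f 34 35 36
f 34 36 12
f 35 9 37
f 35 37 36
f 36 37 38
f 36 38 12
f 37 9 10
f 37 10 38
f 38 10 11
f 38 11 12
f 40 42 39
f 43 40 39
f 39 42 41
f 41 43 39
f 40 46 42
f 44 40 43
f 44 46 40
f 42 46 41
f 45 43 41
f 41 46 45
f 45 44 43
f 46 44 45



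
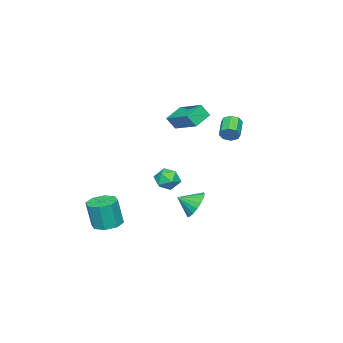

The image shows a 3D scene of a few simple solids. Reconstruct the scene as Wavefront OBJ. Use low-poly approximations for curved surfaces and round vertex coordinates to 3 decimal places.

v 0.402 0.157 0.284
v 1.038 0.328 -0.255
v 0.042 -0.928 -0.485
v 0.678 -0.757 -1.024
v 0.85 -1.037 -0.239
v 1.072 -0.366 0.237
v 0.008 -0.234 -0.977
v 0.23 0.437 -0.501
v 0.795 0.087 -1.035
v 1.315 -0.41 -0.578
v -0.235 -0.19 -0.162
v 0.285 -0.687 0.295
v -1.256 2.691 3.162
v -0.911 2.346 3.527
v -1.998 1.823 4.063
v -2.344 2.169 3.698
v -1.015 2.759 3.718
v -2.102 2.236 4.254
v -1.261 3.132 3.584
v -2.348 2.609 4.119
v -1.504 3.247 3.202
v -2.591 2.725 3.738
v -1.602 3.037 2.797
v -2.689 2.514 3.333
v -1.498 2.624 2.606
v -2.585 2.101 3.142
v -1.252 2.251 2.741
v -2.339 1.728 3.276
v -1.009 2.135 3.122
v -2.096 1.613 3.658
v 3.694 -2.231 -3.166
v 4.561 -2.536 -3.31
v 4.773 -2.774 -1.539
v 3.906 -2.469 -1.394
v 4.533 -1.831 -3.212
v 4.744 -2.069 -1.441
v 4.013 -1.361 -3.087
v 4.225 -1.599 -1.315
v 3.307 -1.4 -3.008
v 3.518 -1.639 -1.236
v 2.827 -1.926 -3.021
v 3.039 -2.164 -1.25
v 2.856 -2.631 -3.119
v 3.067 -2.869 -1.348
v 3.375 -3.101 -3.245
v 3.587 -3.339 -1.473
v 4.082 -3.061 -3.324
v 4.293 -3.3 -1.552
v -4.7 -2.21 2.333
v -4.123 -0.387 3.1
v -3.469 -2.377 1.804
v -2.892 -0.554 2.571
v -4.408 -2.646 3.149
v -3.831 -0.823 3.916
v -3.177 -2.813 2.62
v -2.6 -0.99 3.387
v 0.915 1.833 -1.731
v 1.448 2.505 -1.236
v 1.465 0.967 -1.149
v 1.093 2.452 -0.979
v 0.704 2.277 -0.872
v 0.356 2.014 -0.935
v 0.119 1.715 -1.155
v 0.039 1.44 -1.49
v 0.133 1.242 -1.872
v 0.382 1.162 -2.227
v 0.737 1.214 -2.483
v 1.126 1.389 -2.591
v 1.474 1.652 -2.528
v 1.711 1.951 -2.308
v 1.791 2.227 -1.973
v 1.697 2.424 -1.591
f 1 12 6
f 1 6 2
f 1 2 8
f 1 8 11
f 1 11 12
f 2 6 10
f 6 12 5
f 12 11 3
f 11 8 7
f 8 2 9
f 4 10 5
f 4 5 3
f 4 3 7
f 4 7 9
f 4 9 10
f 5 10 6
f 3 5 12
f 7 3 11
f 9 7 8
f 10 9 2
f 14 13 17
f 14 17 15
f 15 17 18
f 15 18 16
f 17 13 19
f 17 19 18
f 18 19 20
f 18 20 16
f 19 13 21
f 19 21 20
f 20 21 22
f 20 22 16
f 21 13 23
f 21 23 22
f 22 23 24
f 22 24 16
f 23 13 25
f 23 25 24
f 24 25 26
f 24 26 16
f 25 13 27
f 25 27 26
f 26 27 28
f 26 28 16
f 27 13 29
f 27 29 28
f 28 29 30
f 28 30 16
f 29 13 14
f 29 14 30
f 30 14 15
f 30 15 16
f 32 31 35
f 32 35 33
f 33 35 36
f 33 36 34
f 35 31 37
f 35 37 36
f 36 37 38
f 36 38 34
f 37 31 39
f 37 39 38
f 38 39 40
f 38 40 34
f 39 31 41
f 39 41 40
f 40 41 42
f 40 42 34
f 41 31 43
f 41 43 42
f 42 43 44
f 42 44 34
f 43 31 45
f 43 45 44
f 44 45 46
f 44 46 34
f 45 31 47
f 45 47 46
f 46 47 48
f 46 48 34
f 47 31 32
f 47 32 48
f 48 32 33
f 48 33 34
f 50 52 49
f 53 50 49
f 49 52 51
f 51 53 49
f 50 56 52
f 54 50 53
f 54 56 50
f 52 56 51
f 55 53 51
f 51 56 55
f 55 54 53
f 56 54 55
f 58 57 60
f 58 60 59
f 60 57 61
f 60 61 59
f 61 57 62
f 61 62 59
f 62 57 63
f 62 63 59
f 63 57 64
f 63 64 59
f 64 57 65
f 64 65 59
f 65 57 66
f 65 66 59
f 66 57 67
f 66 67 59
f 67 57 68
f 67 68 59
f 68 57 69
f 68 69 59
f 69 57 70
f 69 70 59
f 70 57 71
f 70 71 59
f 71 57 72
f 71 72 59
f 72 57 58
f 72 58 59



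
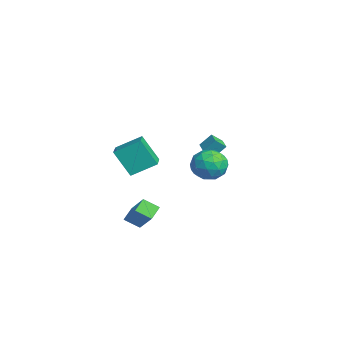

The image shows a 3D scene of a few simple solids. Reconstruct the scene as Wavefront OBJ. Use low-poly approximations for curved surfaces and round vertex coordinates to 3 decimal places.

v 2.55 -2.101 -1.892
v 3.941 -1.746 -0.587
v 2.844 -1.295 -2.425
v 4.235 -0.94 -1.12
v 3.145 -2.64 -2.38
v 4.536 -2.285 -1.075
v 3.439 -1.834 -2.913
v 4.83 -1.479 -1.608
v -1.375 3.411 -0.173
v -0.811 3.655 -1.116
v -0.349 1.925 0.056
v 0.215 2.169 -0.887
v 0.335 2.818 0.024
v -0.299 3.737 -0.118
v -0.861 1.843 -0.942
v -1.495 2.762 -1.084
v -0.494 2.686 -1.591
v 0.245 3.288 -0.994
v -1.405 2.292 -0.066
v -0.666 2.894 0.531
v -1.183 3.663 -0.665
v 0.023 1.917 -0.395
v 0.094 2.298 0.14
v 0.425 2.441 -0.414
v -0.882 3.712 -0.078
v -0.551 3.855 -0.632
v 0.123 3.363 0.038
v -0.609 1.725 -0.428
v -0.278 1.868 -0.982
v -1.585 3.139 -0.646
v -1.254 3.282 -1.2
v -1.283 2.217 -1.098
v -0.665 3.237 -1.498
v -0.062 2.364 -1.364
v -0.695 2.172 -1.396
v -1.067 2.712 -1.479
v -0.231 3.591 -1.148
v 0.372 2.718 -1.013
v 0.443 3.099 -0.477
v 0.07 3.639 -0.561
v -0.044 3.022 -1.427
v -1.532 2.862 -0.047
v -0.929 1.989 0.088
v -1.23 1.941 -0.499
v -1.603 2.481 -0.583
v -1.098 3.216 0.304
v -0.495 2.343 0.438
v -0.093 2.868 0.419
v -0.465 3.408 0.336
v -1.116 2.558 0.367
v 1.625 -2.885 1.913
v 1.82 -1.478 2.713
v 0.194 -2.512 1.606
v 0.389 -1.105 2.406
v 2.171 -2.075 0.354
v 2.366 -0.668 1.154
v 0.74 -1.702 0.047
v 0.935 -0.295 0.847
v -4.185 3.706 -1.123
v -4.113 3.047 -0.545
v -4.112 4.381 -0.362
v -4.04 3.722 0.217
v -3.32 3.718 -1.217
v -3.248 3.059 -0.638
v -3.247 4.393 -0.455
v -3.175 3.734 0.123
f 2 4 1
f 5 2 1
f 1 4 3
f 3 5 1
f 2 8 4
f 6 2 5
f 6 8 2
f 4 8 3
f 7 5 3
f 3 8 7
f 7 6 5
f 8 6 7
f 9 46 25
f 46 20 49
f 25 49 14
f 46 49 25
f 9 25 21
f 25 14 26
f 21 26 10
f 25 26 21
f 9 21 30
f 21 10 31
f 30 31 16
f 21 31 30
f 9 30 42
f 30 16 45
f 42 45 19
f 30 45 42
f 9 42 46
f 42 19 50
f 46 50 20
f 42 50 46
f 10 26 37
f 26 14 40
f 37 40 18
f 26 40 37
f 14 49 27
f 49 20 48
f 27 48 13
f 49 48 27
f 20 50 47
f 50 19 43
f 47 43 11
f 50 43 47
f 19 45 44
f 45 16 32
f 44 32 15
f 45 32 44
f 16 31 36
f 31 10 33
f 36 33 17
f 31 33 36
f 12 38 24
f 38 18 39
f 24 39 13
f 38 39 24
f 12 24 22
f 24 13 23
f 22 23 11
f 24 23 22
f 12 22 29
f 22 11 28
f 29 28 15
f 22 28 29
f 12 29 34
f 29 15 35
f 34 35 17
f 29 35 34
f 12 34 38
f 34 17 41
f 38 41 18
f 34 41 38
f 13 39 27
f 39 18 40
f 27 40 14
f 39 40 27
f 11 23 47
f 23 13 48
f 47 48 20
f 23 48 47
f 15 28 44
f 28 11 43
f 44 43 19
f 28 43 44
f 17 35 36
f 35 15 32
f 36 32 16
f 35 32 36
f 18 41 37
f 41 17 33
f 37 33 10
f 41 33 37
f 52 54 51
f 55 52 51
f 51 54 53
f 53 55 51
f 52 58 54
f 56 52 55
f 56 58 52
f 54 58 53
f 57 55 53
f 53 58 57
f 57 56 55
f 58 56 57
f 60 62 59
f 63 60 59
f 59 62 61
f 61 63 59
f 60 66 62
f 64 60 63
f 64 66 60
f 62 66 61
f 65 63 61
f 61 66 65
f 65 64 63
f 66 64 65



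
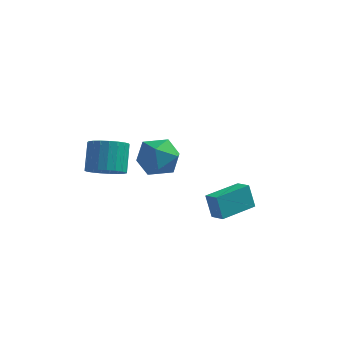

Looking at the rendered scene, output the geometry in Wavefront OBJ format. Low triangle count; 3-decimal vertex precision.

v 1.795 -2.734 -1.649
v 1.44 -2.585 -0.438
v 1.135 -2.314 -1.894
v 0.78 -2.165 -0.683
v 2.78 -1.135 -1.557
v 2.425 -0.986 -0.346
v 2.12 -0.715 -1.802
v 1.765 -0.566 -0.591
v -3.621 -3.028 0.45
v -2.967 -3.52 0.932
v -3.205 -2.565 2.232
v -3.859 -2.072 1.75
v -2.749 -3.237 0.764
v -2.987 -2.282 2.063
v -2.682 -2.918 0.542
v -2.92 -1.963 1.841
v -2.777 -2.618 0.303
v -3.015 -1.662 1.603
v -3.018 -2.388 0.09
v -3.256 -1.433 1.39
v -3.363 -2.269 -0.06
v -3.601 -1.314 1.239
v -3.753 -2.281 -0.122
v -3.991 -1.326 1.177
v -4.12 -2.423 -0.086
v -4.358 -1.467 1.214
v -4.401 -2.668 0.044
v -4.639 -1.713 1.343
v -4.547 -2.976 0.243
v -4.785 -2.021 1.543
v -4.533 -3.293 0.479
v -4.77 -2.338 1.778
v -4.361 -3.564 0.71
v -4.599 -2.609 2.009
v -4.061 -3.742 0.895
v -4.299 -2.787 2.195
v -3.686 -3.797 1.004
v -3.923 -2.842 2.303
v -3.299 -3.718 1.017
v -3.536 -2.763 2.316
v -2.91 1.649 -0.182
v -2.183 1.114 0.607
v -2.817 0.086 -1.327
v -2.09 -0.449 -0.538
v -3.241 -0.261 -0.26
v -3.298 0.705 0.447
v -1.702 0.495 -1.167
v -1.759 1.461 -0.46
v -1.436 0.401 -0.002
v -2.387 -0.066 0.558
v -2.613 1.266 -1.278
v -3.564 0.799 -0.718
f 2 4 1
f 5 2 1
f 1 4 3
f 3 5 1
f 2 8 4
f 6 2 5
f 6 8 2
f 4 8 3
f 7 5 3
f 3 8 7
f 7 6 5
f 8 6 7
f 10 9 13
f 10 13 11
f 11 13 14
f 11 14 12
f 13 9 15
f 13 15 14
f 14 15 16
f 14 16 12
f 15 9 17
f 15 17 16
f 16 17 18
f 16 18 12
f 17 9 19
f 17 19 18
f 18 19 20
f 18 20 12
f 19 9 21
f 19 21 20
f 20 21 22
f 20 22 12
f 21 9 23
f 21 23 22
f 22 23 24
f 22 24 12
f 23 9 25
f 23 25 24
f 24 25 26
f 24 26 12
f 25 9 27
f 25 27 26
f 26 27 28
f 26 28 12
f 27 9 29
f 27 29 28
f 28 29 30
f 28 30 12
f 29 9 31
f 29 31 30
f 30 31 32
f 30 32 12
f 31 9 33
f 31 33 32
f 32 33 34
f 32 34 12
f 33 9 35
f 33 35 34
f 34 35 36
f 34 36 12
f 35 9 37
f 35 37 36
f 36 37 38
f 36 38 12
f 37 9 39
f 37 39 38
f 38 39 40
f 38 40 12
f 39 9 10
f 39 10 40
f 40 10 11
f 40 11 12
f 41 52 46
f 41 46 42
f 41 42 48
f 41 48 51
f 41 51 52
f 42 46 50
f 46 52 45
f 52 51 43
f 51 48 47
f 48 42 49
f 44 50 45
f 44 45 43
f 44 43 47
f 44 47 49
f 44 49 50
f 45 50 46
f 43 45 52
f 47 43 51
f 49 47 48
f 50 49 42



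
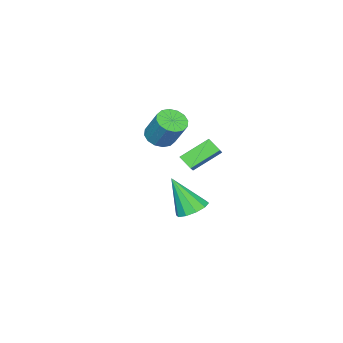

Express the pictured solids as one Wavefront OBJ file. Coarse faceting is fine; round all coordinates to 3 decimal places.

v -3.137 -4.489 -0.593
v -2.614 -3.931 -1.047
v -2.319 -2.933 0.518
v -2.843 -3.491 0.973
v -3.037 -3.753 -1.082
v -2.742 -2.754 0.484
v -3.487 -3.771 -0.985
v -3.192 -2.772 0.58
v -3.843 -3.982 -0.783
v -3.549 -2.983 0.782
v -4.011 -4.329 -0.531
v -3.716 -3.33 1.035
v -3.944 -4.719 -0.294
v -3.649 -3.72 1.271
v -3.661 -5.047 -0.138
v -3.366 -4.049 1.427
v -3.238 -5.226 -0.104
v -2.943 -4.227 1.462
v -2.788 -5.208 -0.2
v -2.493 -4.209 1.365
v -2.431 -4.997 -0.402
v -2.137 -3.998 1.163
v -2.264 -4.65 -0.655
v -1.969 -3.651 0.911
v -2.331 -4.26 -0.891
v -2.036 -3.261 0.674
v -4.053 -1.879 -0.618
v -3.286 -1.509 0.014
v -3.959 -1.125 -1.172
v -3.193 -0.755 -0.54
v -2.747 -2.805 -1.66
v -1.981 -2.435 -1.028
v -2.654 -2.051 -2.214
v -1.887 -1.681 -1.582
v 3.473 2.121 -0.659
v 4.281 1.869 -0.902
v 3.707 1.059 1.219
v 4.325 2.343 -0.639
v 4.043 2.733 -0.384
v 3.544 2.888 -0.234
v 3.018 2.75 -0.247
v 2.666 2.372 -0.417
v 2.622 1.898 -0.679
v 2.904 1.509 -0.934
v 3.403 1.353 -1.084
v 3.929 1.491 -1.072
f 2 1 5
f 2 5 3
f 3 5 6
f 3 6 4
f 5 1 7
f 5 7 6
f 6 7 8
f 6 8 4
f 7 1 9
f 7 9 8
f 8 9 10
f 8 10 4
f 9 1 11
f 9 11 10
f 10 11 12
f 10 12 4
f 11 1 13
f 11 13 12
f 12 13 14
f 12 14 4
f 13 1 15
f 13 15 14
f 14 15 16
f 14 16 4
f 15 1 17
f 15 17 16
f 16 17 18
f 16 18 4
f 17 1 19
f 17 19 18
f 18 19 20
f 18 20 4
f 19 1 21
f 19 21 20
f 20 21 22
f 20 22 4
f 21 1 23
f 21 23 22
f 22 23 24
f 22 24 4
f 23 1 25
f 23 25 24
f 24 25 26
f 24 26 4
f 25 1 2
f 25 2 26
f 26 2 3
f 26 3 4
f 28 30 27
f 31 28 27
f 27 30 29
f 29 31 27
f 28 34 30
f 32 28 31
f 32 34 28
f 30 34 29
f 33 31 29
f 29 34 33
f 33 32 31
f 34 32 33
f 36 35 38
f 36 38 37
f 38 35 39
f 38 39 37
f 39 35 40
f 39 40 37
f 40 35 41
f 40 41 37
f 41 35 42
f 41 42 37
f 42 35 43
f 42 43 37
f 43 35 44
f 43 44 37
f 44 35 45
f 44 45 37
f 45 35 46
f 45 46 37
f 46 35 36
f 46 36 37



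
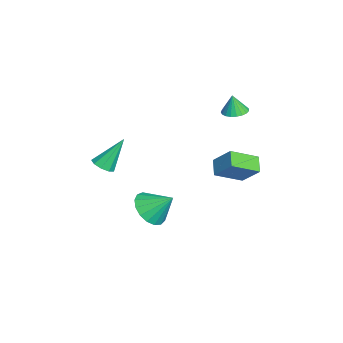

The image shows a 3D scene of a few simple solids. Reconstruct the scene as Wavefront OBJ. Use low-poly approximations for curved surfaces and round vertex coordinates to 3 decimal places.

v 3.949 -4.443 0.742
v 4.547 -4.508 0.928
v 3.571 -3.457 2.298
v 4.504 -4.15 0.691
v 4.202 -3.929 0.478
v 3.78 -3.949 0.389
v 3.438 -4.2 0.464
v 3.335 -4.564 0.67
v 3.518 -4.872 0.909
v 3.904 -4.978 1.07
v 4.31 -4.835 1.078
v 2.795 2.103 -1.127
v 3.307 0.744 -0.386
v 1.976 2.067 -0.627
v 2.488 0.709 0.114
v 3.392 2.891 -0.094
v 3.904 1.533 0.647
v 2.573 2.856 0.406
v 3.085 1.497 1.147
v 0.72 1.772 2.43
v 1.31 2.102 2.497
v 0.68 1.628 3.49
v 1.123 2.312 2.518
v 0.865 2.429 2.524
v 0.583 2.432 2.514
v 0.324 2.321 2.49
v 0.133 2.115 2.455
v 0.044 1.85 2.416
v 0.072 1.571 2.379
v 0.212 1.326 2.351
v 0.439 1.159 2.337
v 0.715 1.098 2.339
v 0.992 1.153 2.357
v 1.222 1.315 2.387
v 1.365 1.556 2.425
v 1.396 1.834 2.464
v 2.037 -2.291 -3.697
v 2.974 -2.769 -3.501
v 2.383 -1.189 -2.663
v 3.079 -2.444 -3.883
v 2.946 -2.084 -4.222
v 2.605 -1.771 -4.44
v 2.133 -1.578 -4.489
v 1.639 -1.547 -4.356
v 1.237 -1.687 -4.072
v 1.018 -1.966 -3.702
v 1.032 -2.318 -3.331
v 1.276 -2.665 -3.044
v 1.695 -2.925 -2.906
v 2.192 -3.041 -2.95
v 2.654 -2.984 -3.165
f 2 1 4
f 2 4 3
f 4 1 5
f 4 5 3
f 5 1 6
f 5 6 3
f 6 1 7
f 6 7 3
f 7 1 8
f 7 8 3
f 8 1 9
f 8 9 3
f 9 1 10
f 9 10 3
f 10 1 11
f 10 11 3
f 11 1 2
f 11 2 3
f 13 15 12
f 16 13 12
f 12 15 14
f 14 16 12
f 13 19 15
f 17 13 16
f 17 19 13
f 15 19 14
f 18 16 14
f 14 19 18
f 18 17 16
f 19 17 18
f 21 20 23
f 21 23 22
f 23 20 24
f 23 24 22
f 24 20 25
f 24 25 22
f 25 20 26
f 25 26 22
f 26 20 27
f 26 27 22
f 27 20 28
f 27 28 22
f 28 20 29
f 28 29 22
f 29 20 30
f 29 30 22
f 30 20 31
f 30 31 22
f 31 20 32
f 31 32 22
f 32 20 33
f 32 33 22
f 33 20 34
f 33 34 22
f 34 20 35
f 34 35 22
f 35 20 36
f 35 36 22
f 36 20 21
f 36 21 22
f 38 37 40
f 38 40 39
f 40 37 41
f 40 41 39
f 41 37 42
f 41 42 39
f 42 37 43
f 42 43 39
f 43 37 44
f 43 44 39
f 44 37 45
f 44 45 39
f 45 37 46
f 45 46 39
f 46 37 47
f 46 47 39
f 47 37 48
f 47 48 39
f 48 37 49
f 48 49 39
f 49 37 50
f 49 50 39
f 50 37 51
f 50 51 39
f 51 37 38
f 51 38 39



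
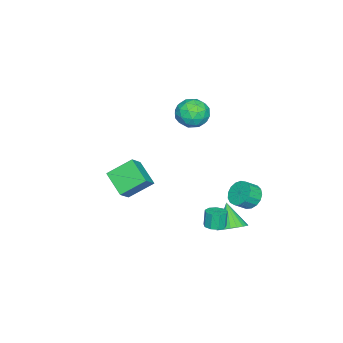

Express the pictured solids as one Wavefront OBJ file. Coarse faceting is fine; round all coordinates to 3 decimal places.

v -1.588 -2.409 -3.656
v -2.617 -3.845 -2.677
v -0.58 -2.524 -2.766
v -1.609 -3.96 -1.786
v -0.711 -3.84 -4.834
v -1.74 -5.276 -3.854
v 0.297 -3.955 -3.943
v -0.732 -5.391 -2.964
v 1.408 4.138 -3.946
v 2.015 3.345 -3.991
v 0.532 3.382 -2.414
v 2.227 3.602 -3.742
v 2.298 3.952 -3.529
v 2.215 4.334 -3.388
v 1.992 4.682 -3.343
v 1.668 4.937 -3.402
v 1.3 5.053 -3.556
v 0.95 5.011 -3.777
v 0.679 4.818 -4.027
v 0.535 4.508 -4.263
v 0.541 4.134 -4.444
v 0.698 3.76 -4.539
v 0.977 3.452 -4.532
v 1.331 3.263 -4.423
v 1.698 3.225 -4.231
v 3.174 3.683 -2.627
v 3.699 3.231 -2.522
v 3.451 3.206 -1.389
v 2.926 3.657 -1.493
v 3.858 3.681 -2.477
v 3.61 3.656 -1.344
v 3.697 4.131 -2.502
v 3.449 4.106 -1.369
v 3.291 4.371 -2.586
v 3.044 4.346 -1.453
v 2.83 4.289 -2.688
v 2.583 4.264 -1.555
v 2.53 3.923 -2.762
v 2.283 3.898 -1.629
v 2.532 3.445 -2.772
v 2.284 3.42 -1.639
v 2.833 3.077 -2.714
v 2.586 3.052 -1.581
v 3.294 2.993 -2.616
v 3.047 2.968 -1.482
v -2.185 0.813 2.567
v -1.418 -0.109 2.718
v -3.622 -0.251 3.362
v -2.855 -1.173 3.513
v -2.728 -0.166 4.171
v -1.84 0.491 3.68
v -3.2 -0.851 2.4
v -2.312 -0.194 1.909
v -2.045 -1.138 2.616
v -1.753 -0.714 3.71
v -3.287 0.354 2.37
v -2.995 0.778 3.464
v -1.676 0.445 2.573
v -3.364 -0.805 3.507
v -3.29 -0.214 3.894
v -2.839 -0.756 3.983
v -1.923 0.798 3.138
v -1.472 0.256 3.227
v -2.242 0.223 4.081
v -3.568 -0.616 2.853
v -3.117 -1.158 2.942
v -2.201 0.396 2.097
v -1.75 -0.146 2.186
v -2.798 -0.583 1.999
v -1.593 -0.701 2.602
v -2.438 -1.327 3.069
v -2.641 -1.137 2.415
v -2.119 -0.751 2.126
v -1.422 -0.453 3.245
v -2.266 -1.078 3.712
v -2.191 -0.486 4.099
v -1.67 -0.1 3.81
v -1.79 -1.057 3.185
v -2.774 0.718 2.368
v -3.618 0.093 2.835
v -3.37 -0.26 2.27
v -2.849 0.126 1.981
v -2.602 0.967 3.011
v -3.447 0.341 3.478
v -2.921 0.391 3.954
v -2.399 0.777 3.665
v -3.25 0.697 2.895
v -1.912 4.067 -3.322
v -1.241 4.03 -4.022
v -0.577 3.497 -3.358
v -1.248 3.533 -2.658
v -1.147 4.426 -3.799
v -0.483 3.892 -3.134
v -1.228 4.739 -3.466
v -0.564 4.206 -2.802
v -1.466 4.899 -3.1
v -0.802 4.366 -2.436
v -1.805 4.868 -2.786
v -1.142 4.335 -2.121
v -2.17 4.653 -2.594
v -1.506 4.12 -1.93
v -2.475 4.304 -2.569
v -1.811 3.771 -1.905
v -2.651 3.901 -2.716
v -1.987 3.368 -2.052
v -2.658 3.535 -3.003
v -1.994 3.002 -2.338
v -2.494 3.292 -3.362
v -1.83 2.759 -2.698
v -2.197 3.226 -3.713
v -1.533 2.692 -3.048
v -1.834 3.352 -3.973
v -1.17 2.819 -3.309
v -1.489 3.642 -4.085
v -0.825 3.109 -3.421
f 2 4 1
f 5 2 1
f 1 4 3
f 3 5 1
f 2 8 4
f 6 2 5
f 6 8 2
f 4 8 3
f 7 5 3
f 3 8 7
f 7 6 5
f 8 6 7
f 10 9 12
f 10 12 11
f 12 9 13
f 12 13 11
f 13 9 14
f 13 14 11
f 14 9 15
f 14 15 11
f 15 9 16
f 15 16 11
f 16 9 17
f 16 17 11
f 17 9 18
f 17 18 11
f 18 9 19
f 18 19 11
f 19 9 20
f 19 20 11
f 20 9 21
f 20 21 11
f 21 9 22
f 21 22 11
f 22 9 23
f 22 23 11
f 23 9 24
f 23 24 11
f 24 9 25
f 24 25 11
f 25 9 10
f 25 10 11
f 27 26 30
f 27 30 28
f 28 30 31
f 28 31 29
f 30 26 32
f 30 32 31
f 31 32 33
f 31 33 29
f 32 26 34
f 32 34 33
f 33 34 35
f 33 35 29
f 34 26 36
f 34 36 35
f 35 36 37
f 35 37 29
f 36 26 38
f 36 38 37
f 37 38 39
f 37 39 29
f 38 26 40
f 38 40 39
f 39 40 41
f 39 41 29
f 40 26 42
f 40 42 41
f 41 42 43
f 41 43 29
f 42 26 44
f 42 44 43
f 43 44 45
f 43 45 29
f 44 26 27
f 44 27 45
f 45 27 28
f 45 28 29
f 46 83 62
f 83 57 86
f 62 86 51
f 83 86 62
f 46 62 58
f 62 51 63
f 58 63 47
f 62 63 58
f 46 58 67
f 58 47 68
f 67 68 53
f 58 68 67
f 46 67 79
f 67 53 82
f 79 82 56
f 67 82 79
f 46 79 83
f 79 56 87
f 83 87 57
f 79 87 83
f 47 63 74
f 63 51 77
f 74 77 55
f 63 77 74
f 51 86 64
f 86 57 85
f 64 85 50
f 86 85 64
f 57 87 84
f 87 56 80
f 84 80 48
f 87 80 84
f 56 82 81
f 82 53 69
f 81 69 52
f 82 69 81
f 53 68 73
f 68 47 70
f 73 70 54
f 68 70 73
f 49 75 61
f 75 55 76
f 61 76 50
f 75 76 61
f 49 61 59
f 61 50 60
f 59 60 48
f 61 60 59
f 49 59 66
f 59 48 65
f 66 65 52
f 59 65 66
f 49 66 71
f 66 52 72
f 71 72 54
f 66 72 71
f 49 71 75
f 71 54 78
f 75 78 55
f 71 78 75
f 50 76 64
f 76 55 77
f 64 77 51
f 76 77 64
f 48 60 84
f 60 50 85
f 84 85 57
f 60 85 84
f 52 65 81
f 65 48 80
f 81 80 56
f 65 80 81
f 54 72 73
f 72 52 69
f 73 69 53
f 72 69 73
f 55 78 74
f 78 54 70
f 74 70 47
f 78 70 74
f 89 88 92
f 89 92 90
f 90 92 93
f 90 93 91
f 92 88 94
f 92 94 93
f 93 94 95
f 93 95 91
f 94 88 96
f 94 96 95
f 95 96 97
f 95 97 91
f 96 88 98
f 96 98 97
f 97 98 99
f 97 99 91
f 98 88 100
f 98 100 99
f 99 100 101
f 99 101 91
f 100 88 102
f 100 102 101
f 101 102 103
f 101 103 91
f 102 88 104
f 102 104 103
f 103 104 105
f 103 105 91
f 104 88 106
f 104 106 105
f 105 106 107
f 105 107 91
f 106 88 108
f 106 108 107
f 107 108 109
f 107 109 91
f 108 88 110
f 108 110 109
f 109 110 111
f 109 111 91
f 110 88 112
f 110 112 111
f 111 112 113
f 111 113 91
f 112 88 114
f 112 114 113
f 113 114 115
f 113 115 91
f 114 88 89
f 114 89 115
f 115 89 90
f 115 90 91



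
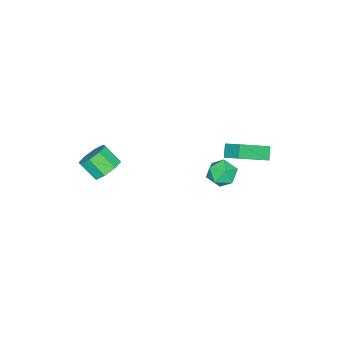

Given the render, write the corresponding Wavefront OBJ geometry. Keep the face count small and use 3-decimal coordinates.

v -1.246 3.005 2.603
v -1.801 2.769 3.229
v -0.966 4.003 3.226
v -1.521 3.767 3.853
v 0.281 1.973 3.567
v -0.274 1.737 4.194
v 0.561 2.971 4.191
v 0.006 2.735 4.817
v 3.335 -3.297 2.614
v 4.226 -3.46 2.451
v 4.216 -4.406 3.343
v 3.325 -4.243 3.506
v 4.128 -2.981 2.958
v 4.118 -3.927 3.85
v 3.565 -2.687 3.264
v 3.555 -3.634 4.155
v 2.868 -2.751 3.189
v 2.858 -3.697 4.08
v 2.444 -3.134 2.777
v 2.434 -4.08 3.669
v 2.542 -3.613 2.27
v 2.532 -4.559 3.162
v 3.105 -3.906 1.965
v 3.095 -4.853 2.856
v 3.802 -3.843 2.04
v 3.792 -4.789 2.931
v -1.989 1.126 0.701
v -1.518 1.896 1.02
v -0.642 0.444 0.36
v -0.171 1.214 0.679
v -0.64 0.651 1.294
v -1.473 1.072 1.505
v -0.687 1.268 -0.125
v -1.52 1.689 0.086
v -0.714 1.983 0.51
v -0.685 1.602 1.387
v -1.475 0.738 -0.007
v -1.446 0.357 0.87
f 2 4 1
f 5 2 1
f 1 4 3
f 3 5 1
f 2 8 4
f 6 2 5
f 6 8 2
f 4 8 3
f 7 5 3
f 3 8 7
f 7 6 5
f 8 6 7
f 10 9 13
f 10 13 11
f 11 13 14
f 11 14 12
f 13 9 15
f 13 15 14
f 14 15 16
f 14 16 12
f 15 9 17
f 15 17 16
f 16 17 18
f 16 18 12
f 17 9 19
f 17 19 18
f 18 19 20
f 18 20 12
f 19 9 21
f 19 21 20
f 20 21 22
f 20 22 12
f 21 9 23
f 21 23 22
f 22 23 24
f 22 24 12
f 23 9 25
f 23 25 24
f 24 25 26
f 24 26 12
f 25 9 10
f 25 10 26
f 26 10 11
f 26 11 12
f 27 38 32
f 27 32 28
f 27 28 34
f 27 34 37
f 27 37 38
f 28 32 36
f 32 38 31
f 38 37 29
f 37 34 33
f 34 28 35
f 30 36 31
f 30 31 29
f 30 29 33
f 30 33 35
f 30 35 36
f 31 36 32
f 29 31 38
f 33 29 37
f 35 33 34
f 36 35 28



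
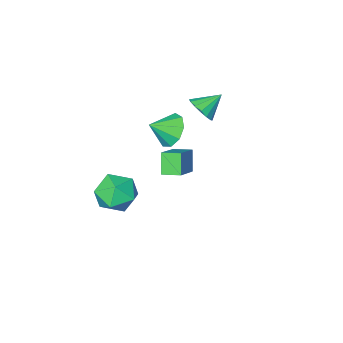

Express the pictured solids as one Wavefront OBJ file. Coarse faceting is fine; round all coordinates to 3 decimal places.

v 1.872 -0.328 2.325
v 2.405 -0.156 1.569
v 2.868 -0.552 2.975
v 2.31 0.387 1.901
v 2.01 0.595 2.43
v 1.646 0.371 2.911
v 1.388 -0.18 3.117
v 1.356 -0.801 2.952
v 1.566 -1.201 2.494
v 1.919 -1.192 1.957
v 2.25 -0.779 1.592
v 2.775 1.278 2.575
v 3.844 2.057 3.384
v 2.191 1.918 2.731
v 3.26 2.696 3.54
v 3.1 1.804 1.64
v 4.169 2.582 2.449
v 2.516 2.443 1.796
v 3.585 3.222 2.605
v 3.786 -2.015 -2.028
v 4.484 -2.759 -2.595
v 2.456 -2.261 -3.345
v 3.154 -3.005 -3.912
v 2.699 -3.303 -2.88
v 3.521 -3.151 -2.065
v 3.419 -1.869 -3.875
v 4.241 -1.717 -3.06
v 4.258 -2.669 -3.736
v 3.812 -3.555 -3.121
v 3.128 -1.465 -2.819
v 2.682 -2.351 -2.204
v -0.045 -0.913 2.491
v 0.376 -1.109 3.105
v -1.055 -0.767 3.229
v 0.413 -0.713 3.077
v 0.327 -0.37 2.892
v 0.141 -0.174 2.599
v -0.094 -0.175 2.277
v -0.316 -0.374 2.013
v -0.466 -0.717 1.876
v -0.502 -1.113 1.905
v -0.416 -1.456 2.09
v -0.231 -1.652 2.383
v 0.005 -1.651 2.704
v 0.227 -1.452 2.969
f 2 1 4
f 2 4 3
f 4 1 5
f 4 5 3
f 5 1 6
f 5 6 3
f 6 1 7
f 6 7 3
f 7 1 8
f 7 8 3
f 8 1 9
f 8 9 3
f 9 1 10
f 9 10 3
f 10 1 11
f 10 11 3
f 11 1 2
f 11 2 3
f 13 15 12
f 16 13 12
f 12 15 14
f 14 16 12
f 13 19 15
f 17 13 16
f 17 19 13
f 15 19 14
f 18 16 14
f 14 19 18
f 18 17 16
f 19 17 18
f 20 31 25
f 20 25 21
f 20 21 27
f 20 27 30
f 20 30 31
f 21 25 29
f 25 31 24
f 31 30 22
f 30 27 26
f 27 21 28
f 23 29 24
f 23 24 22
f 23 22 26
f 23 26 28
f 23 28 29
f 24 29 25
f 22 24 31
f 26 22 30
f 28 26 27
f 29 28 21
f 33 32 35
f 33 35 34
f 35 32 36
f 35 36 34
f 36 32 37
f 36 37 34
f 37 32 38
f 37 38 34
f 38 32 39
f 38 39 34
f 39 32 40
f 39 40 34
f 40 32 41
f 40 41 34
f 41 32 42
f 41 42 34
f 42 32 43
f 42 43 34
f 43 32 44
f 43 44 34
f 44 32 45
f 44 45 34
f 45 32 33
f 45 33 34

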